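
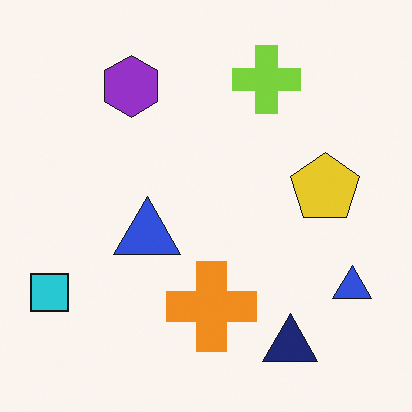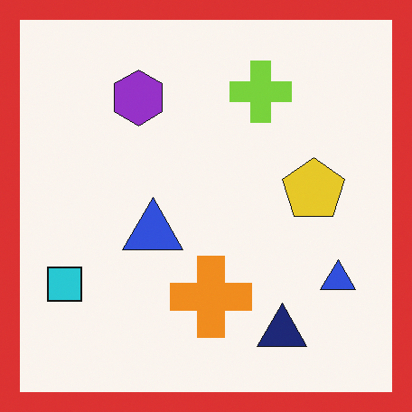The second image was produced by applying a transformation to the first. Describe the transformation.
The image was framed with a red border.

A solid red frame runs around the edge of the second image, with the content slightly shrunk inside it.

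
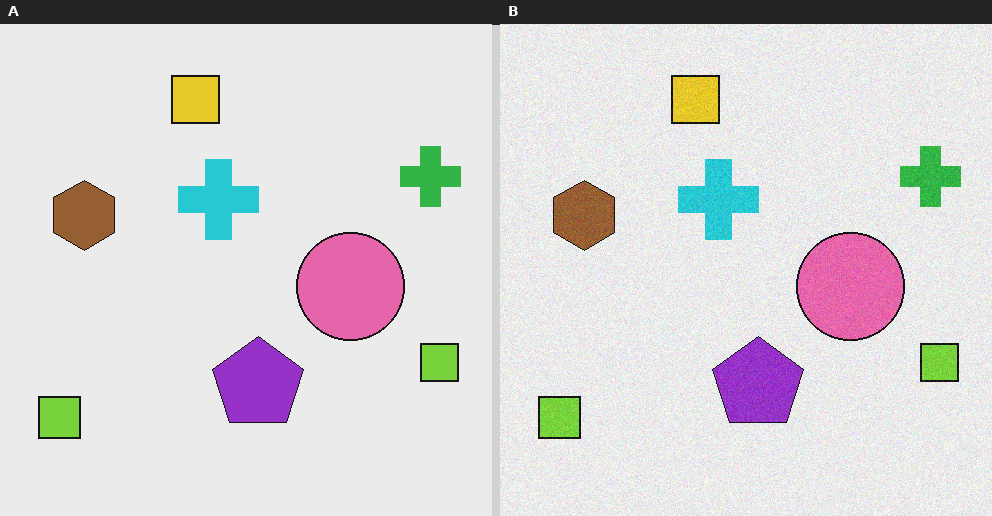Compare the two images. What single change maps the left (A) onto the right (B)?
This is the original image degraded with subtle gaussian noise.

Random speckle covers the whole image, including the flat background.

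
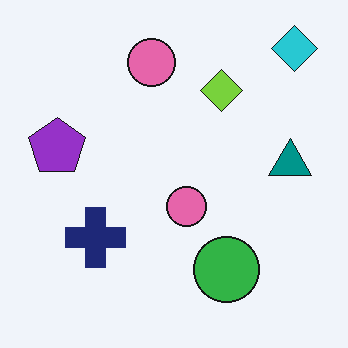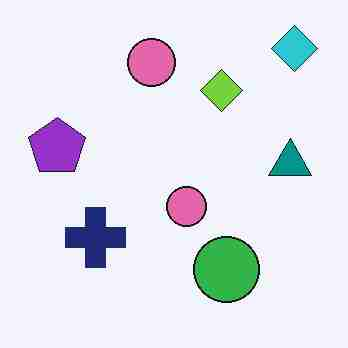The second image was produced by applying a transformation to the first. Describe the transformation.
It was heavily JPEG-compressed with obvious blocking artifacts.

Blocky 8×8 compression artifacts appear around shape edges and the flat background shows ringing — characteristic JPEG degradation.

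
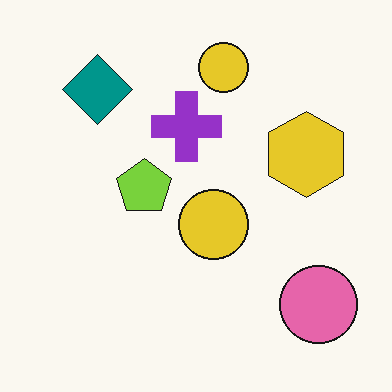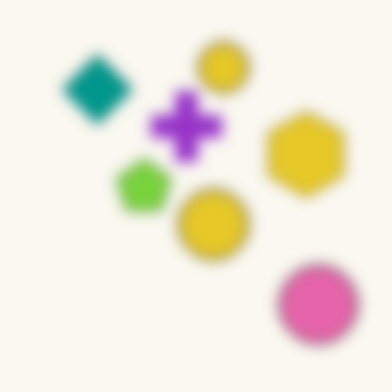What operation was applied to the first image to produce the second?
The image was strongly gaussian-blurred.

Shape edges and outlines are uniformly softened across the whole image.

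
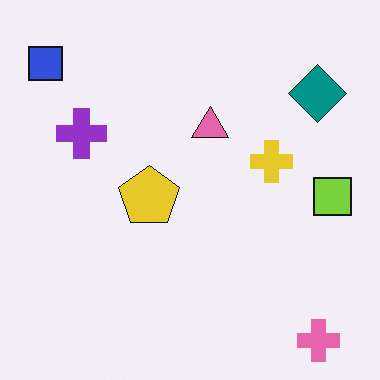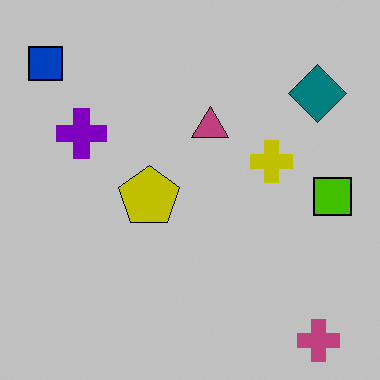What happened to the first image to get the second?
Aggressively posterized.

Each flat color has snapped to a coarser quantized level — most visibly, the near-white background has dropped to a flat grey.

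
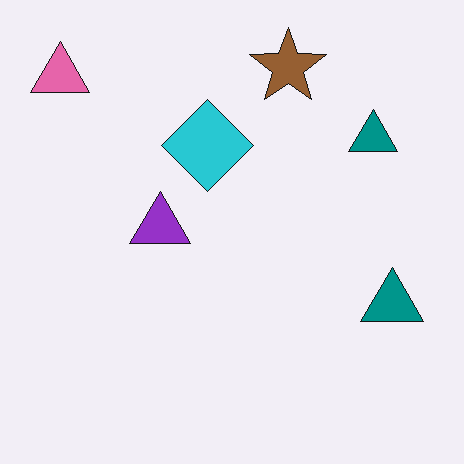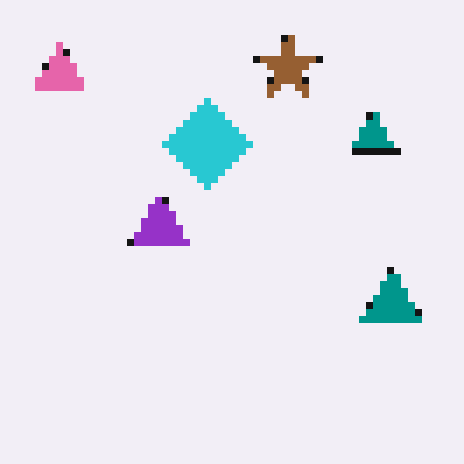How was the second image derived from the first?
It was pixelated into visible square blocks.

Shapes are reduced to large square blocks; fine edges and outlines are lost — a downscale-then-upscale (mosaic) effect.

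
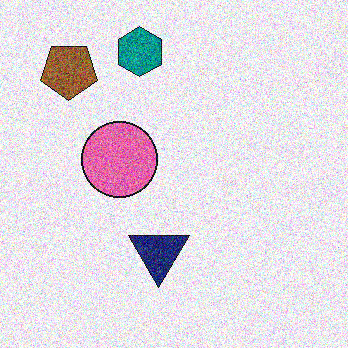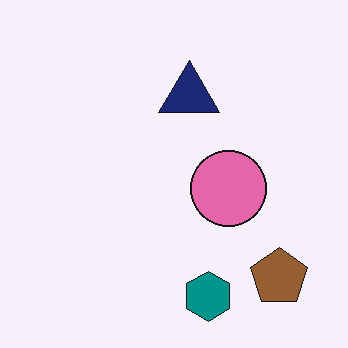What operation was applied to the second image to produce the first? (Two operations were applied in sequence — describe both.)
The image was rotated 180°, then degraded with heavy additive noise.

The brown pentagon sits in the bottom-right of the second image and the top-left of the first — consistent with a whole-image 180° rotation. Random speckle covers the whole image, including the flat background.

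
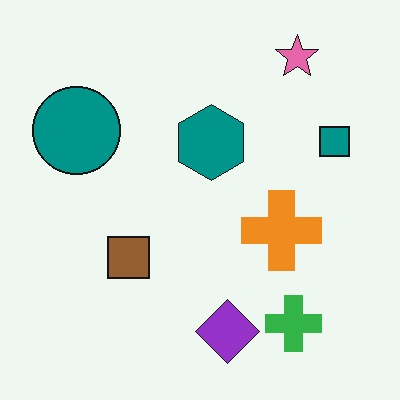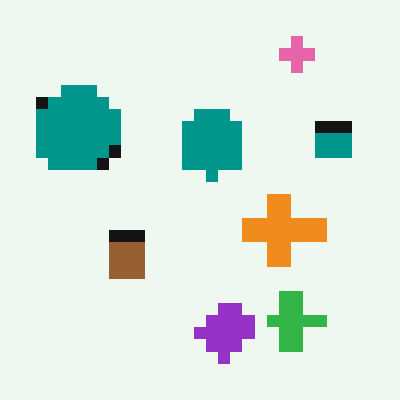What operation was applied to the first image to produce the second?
This is the original image coarsely pixelated.

Shapes are reduced to large square blocks; fine edges and outlines are lost — a downscale-then-upscale (mosaic) effect.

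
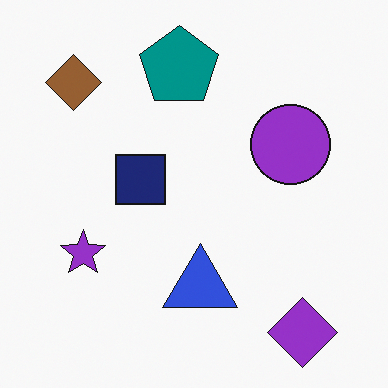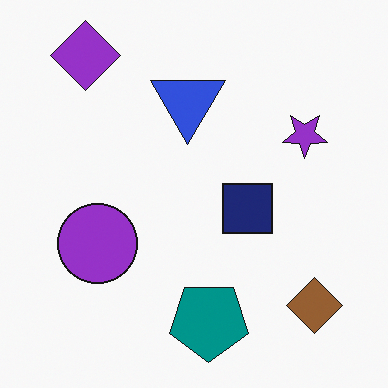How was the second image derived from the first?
The image was rotated 180°.

The purple diamond sits in the bottom-right of the first image and the top-left of the second — consistent with a whole-image 180° rotation.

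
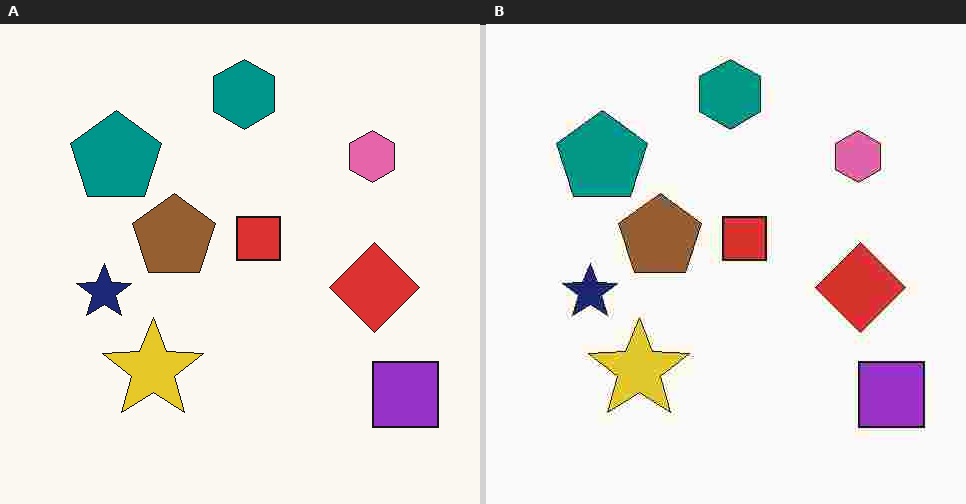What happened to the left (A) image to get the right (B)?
The transformation is: degraded with heavy JPEG compression.

Blocky 8×8 compression artifacts appear around shape edges and the flat background shows ringing — characteristic JPEG degradation.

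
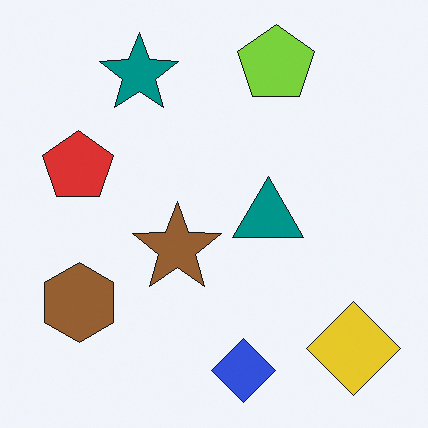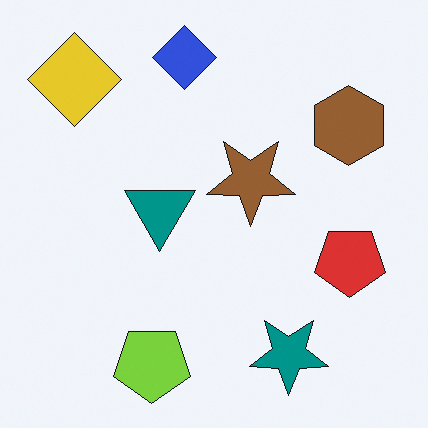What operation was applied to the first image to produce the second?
Rotated 180°.

The yellow diamond sits in the bottom-right of the first image and the top-left of the second — consistent with a whole-image 180° rotation.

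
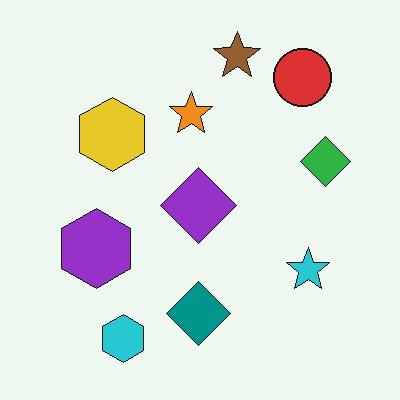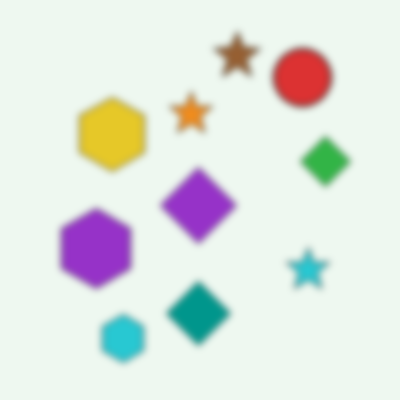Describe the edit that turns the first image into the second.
The second image is the first moderately blurred.

Shape edges and outlines are uniformly softened across the whole image.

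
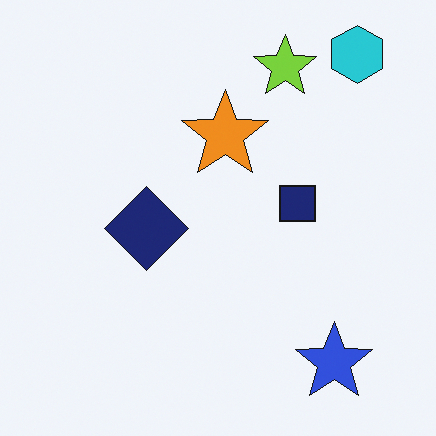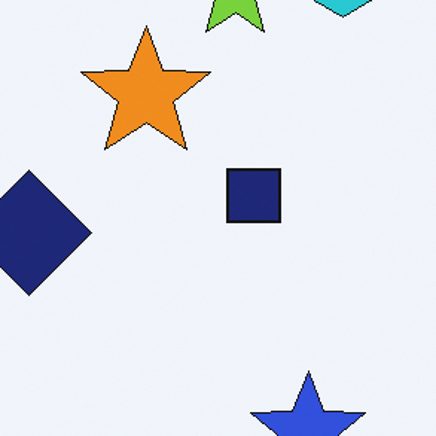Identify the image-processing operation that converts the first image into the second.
It was cropped slightly and scaled back up.

The visible shapes are larger and the field of view is narrower; shapes near the original edges may be partly or wholly outside the frame — a crop-and-rescale.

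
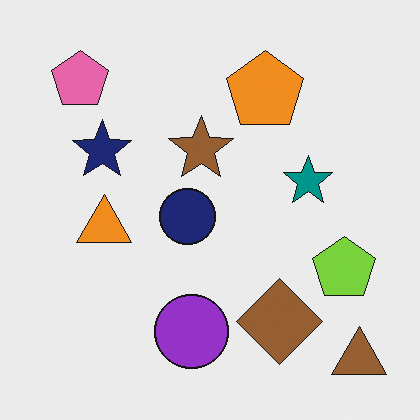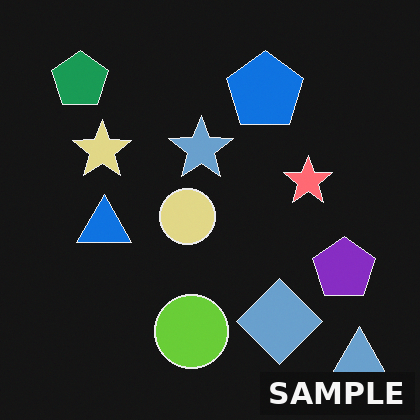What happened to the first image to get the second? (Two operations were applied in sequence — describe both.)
The transformation is: color-inverted (negative), then watermarked with the text "SAMPLE" in the lower-right corner.

The light background has become dark and every shape's color is its complement — a photographic negative. A dark label reading "SAMPLE" appears in the lower-right corner.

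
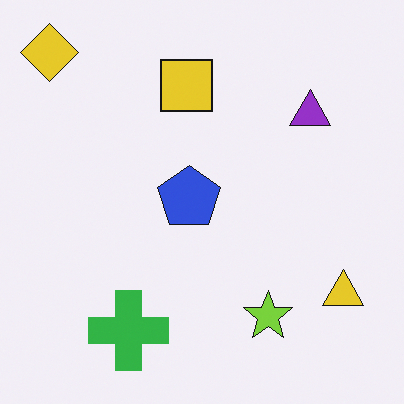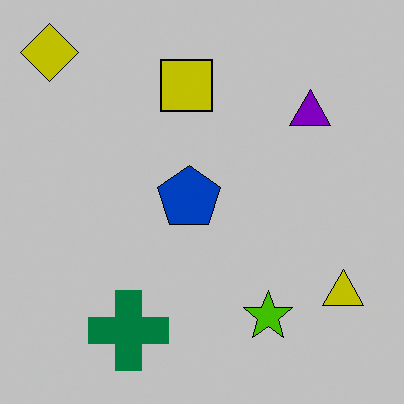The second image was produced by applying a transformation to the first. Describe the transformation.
The second image is the first heavily posterized to just a handful of flat colors.

Each flat color has snapped to a coarser quantized level — most visibly, the near-white background has dropped to a flat grey.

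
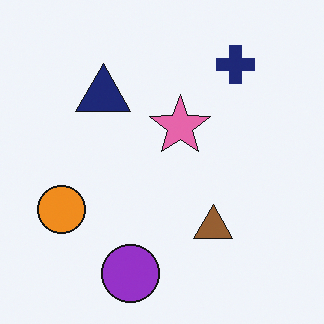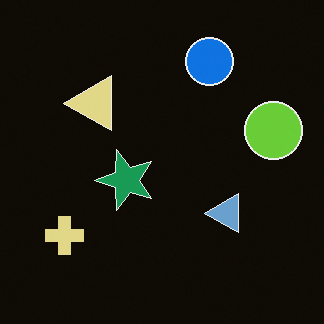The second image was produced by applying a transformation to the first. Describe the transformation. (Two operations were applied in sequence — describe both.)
It was color-inverted (negative), then transposed (reflected across the top-left ↔ bottom-right diagonal).

The light background has become dark and every shape's color is its complement — a photographic negative. Shapes have swapped their row and column positions — what was in the top-right is now in the bottom-left — a diagonal reflection.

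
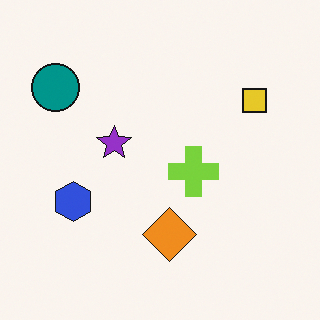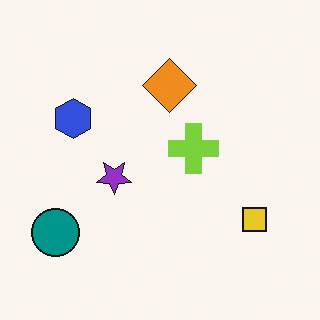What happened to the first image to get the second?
Flipped vertically (top ↔ bottom).

The orange diamond is in the bottom of the first image and the top of the second — shapes on opposite sides of the horizontal midline have swapped in a mirror flip.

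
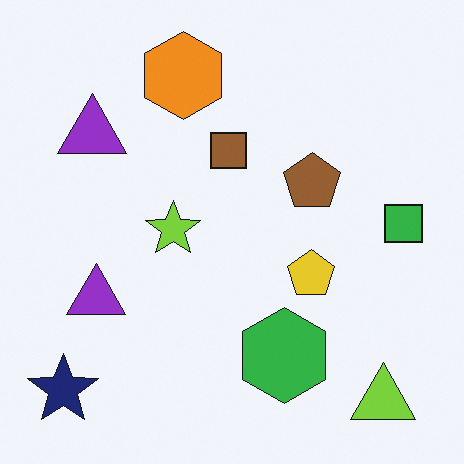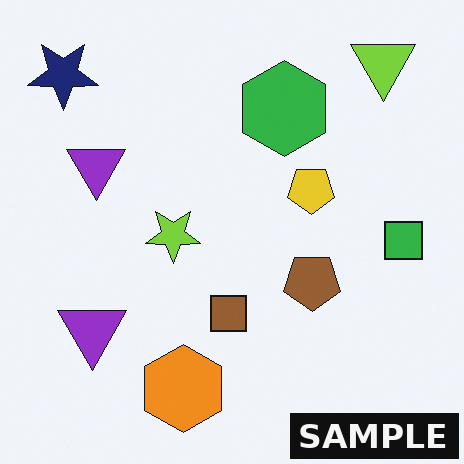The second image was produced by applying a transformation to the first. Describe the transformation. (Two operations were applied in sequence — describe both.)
Flipped vertically (top ↔ bottom), then watermarked with the text "SAMPLE" in the lower-right corner.

The lime triangle is in the bottom-right of the first image and the top-right of the second — shapes on opposite sides of the horizontal midline have swapped in a mirror flip. A dark label reading "SAMPLE" appears in the lower-right corner.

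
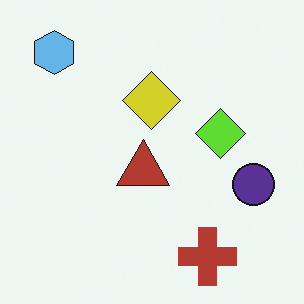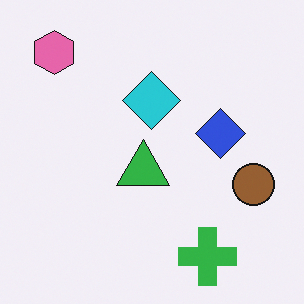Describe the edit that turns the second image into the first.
The first image is the second hue-shifted through roughly half the color wheel.

Every shape's color has rotated by the same amount around the hue wheel — a uniform hue shift.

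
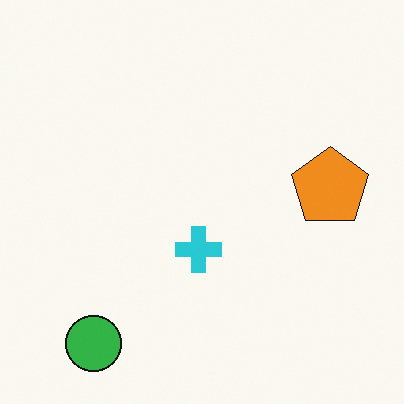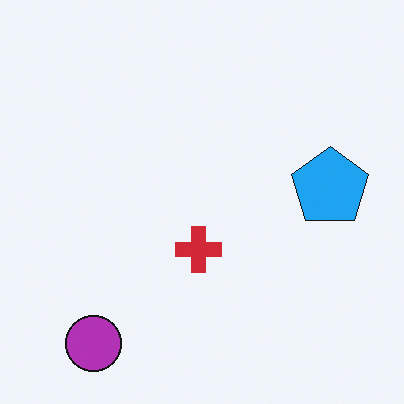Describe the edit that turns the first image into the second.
The transformation is: hue-shifted through roughly half the color wheel.

Every shape's color has rotated by the same amount around the hue wheel — a uniform hue shift.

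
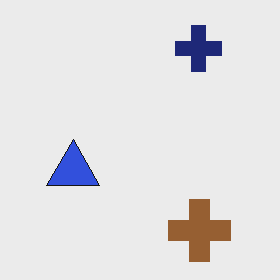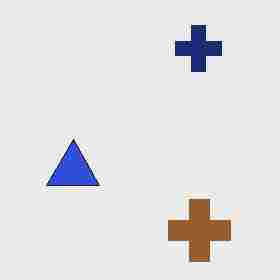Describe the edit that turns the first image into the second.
The image was degraded with heavy JPEG compression.

Blocky 8×8 compression artifacts appear around shape edges and the flat background shows ringing — characteristic JPEG degradation.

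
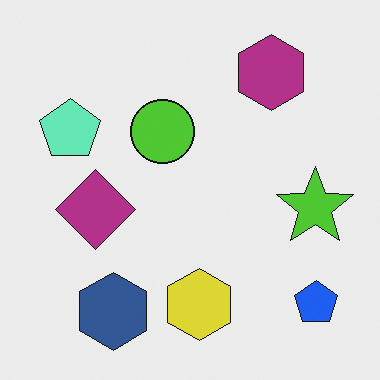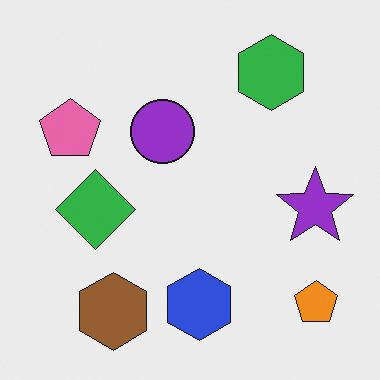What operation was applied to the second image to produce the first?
The image was hue-shifted by a large amount.

Every shape's color has rotated by the same amount around the hue wheel — a uniform hue shift.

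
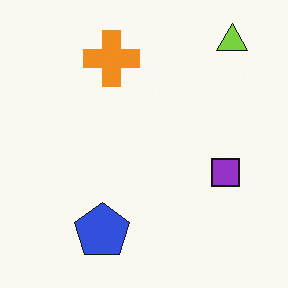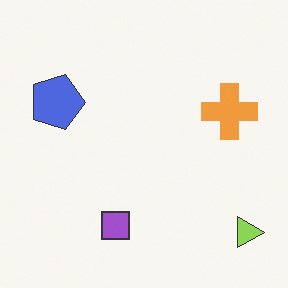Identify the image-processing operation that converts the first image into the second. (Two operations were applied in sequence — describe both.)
The transformation is: rotated 90° clockwise, then given slightly reduced contrast.

The lime triangle sits in the top-right of the first image and the bottom-right of the second — consistent with a whole-image 90° clockwise rotation. Tones are pushed toward mid-grey across the whole image — a global contrast change.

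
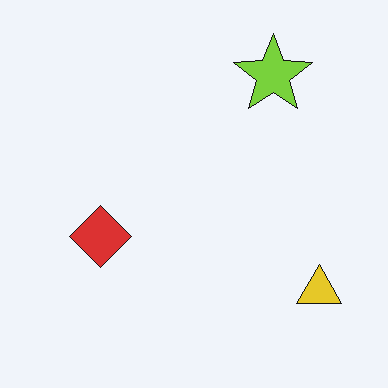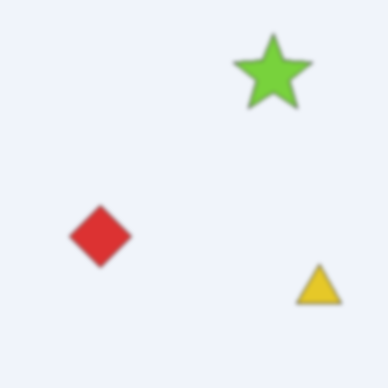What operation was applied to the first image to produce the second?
This is the original image lightly blurred.

Shape edges and outlines are uniformly softened across the whole image.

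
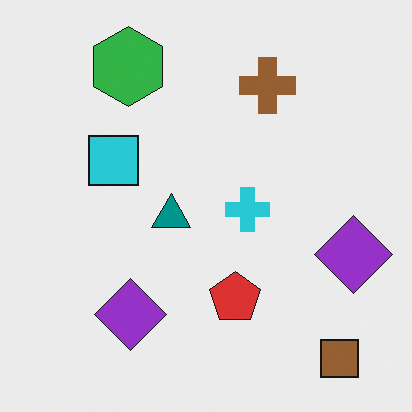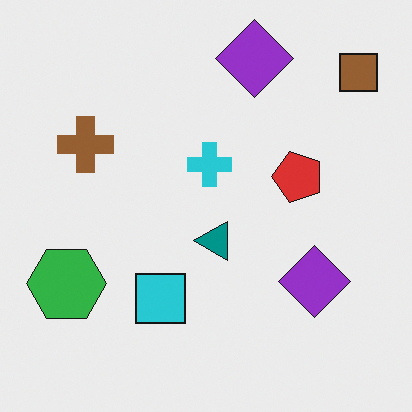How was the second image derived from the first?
It was rotated 90° counter-clockwise.

The brown square sits in the bottom-right of the first image and the top-right of the second — consistent with a whole-image 90° counter-clockwise rotation.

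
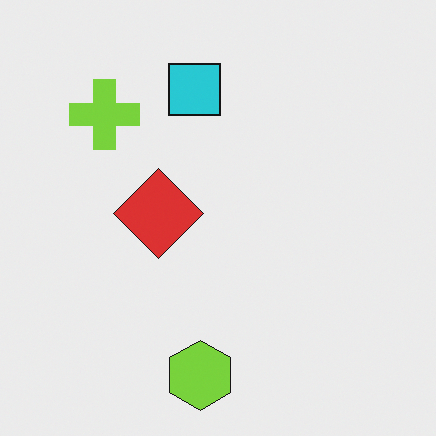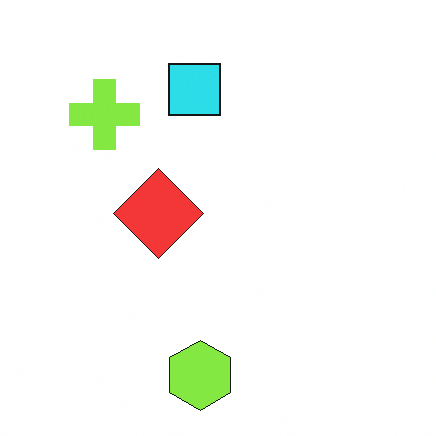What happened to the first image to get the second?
The second image is the first slightly brightened.

Every pixel — background and shapes alike — is uniformly brightened.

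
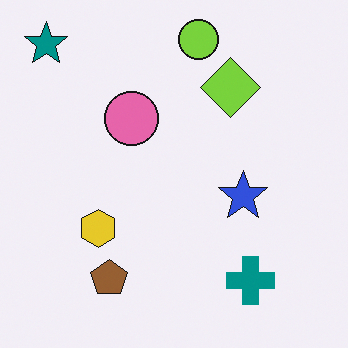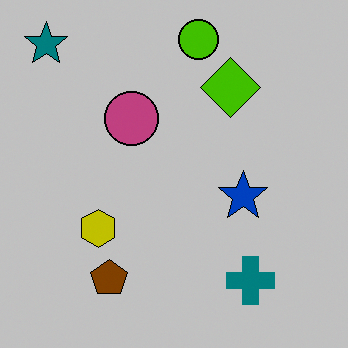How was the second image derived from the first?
It was heavily posterized to just a handful of flat colors.

Each flat color has snapped to a coarser quantized level — most visibly, the near-white background has dropped to a flat grey.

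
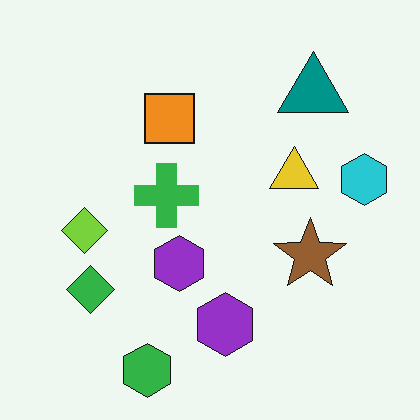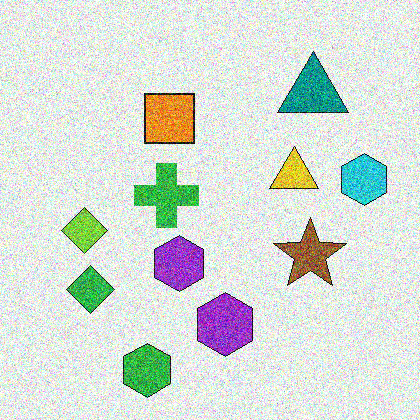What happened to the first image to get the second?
It was degraded with strong gaussian noise.

Random speckle covers the whole image, including the flat background.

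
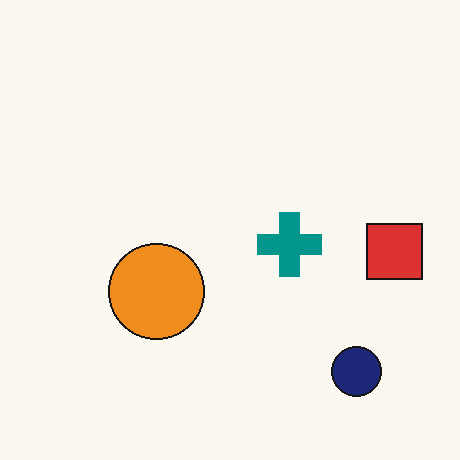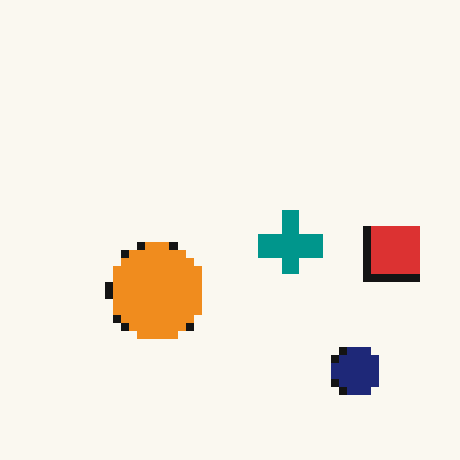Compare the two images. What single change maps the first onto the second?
It was moderately pixelated.

Shapes are reduced to large square blocks; fine edges and outlines are lost — a downscale-then-upscale (mosaic) effect.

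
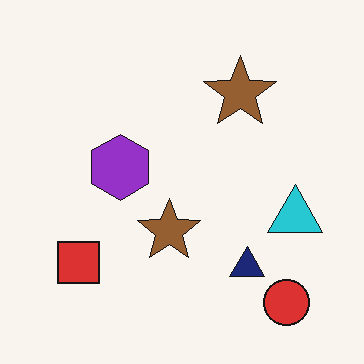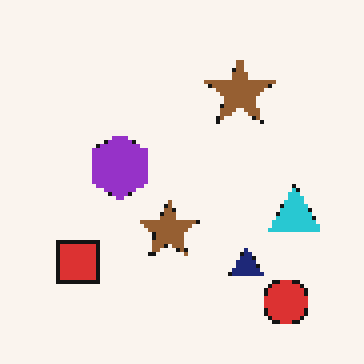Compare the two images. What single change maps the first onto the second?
It was lightly pixelated (a mild mosaic effect).

Shapes are reduced to large square blocks; fine edges and outlines are lost — a downscale-then-upscale (mosaic) effect.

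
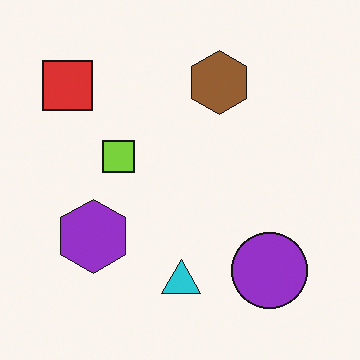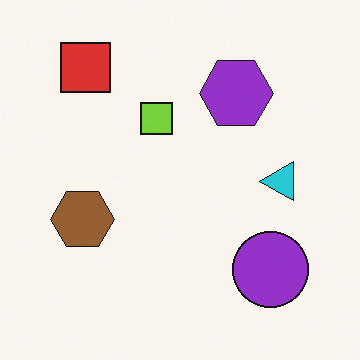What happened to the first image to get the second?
The image was transposed (reflected across the top-left ↔ bottom-right diagonal).

Shapes have swapped their row and column positions — what was in the top-right is now in the bottom-left — a diagonal reflection.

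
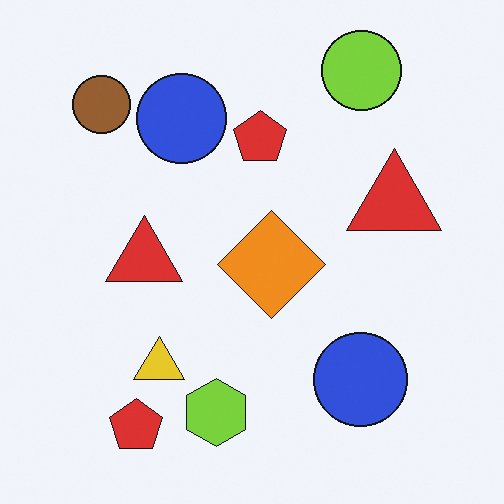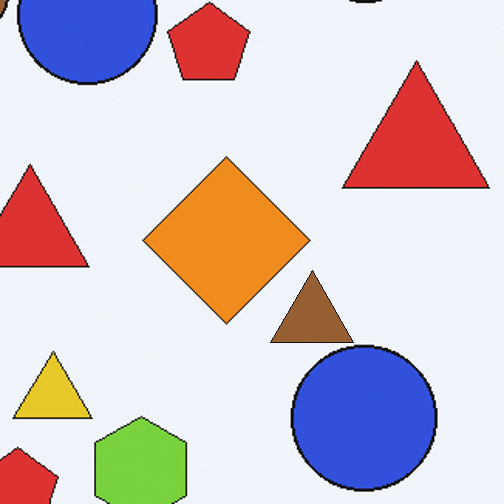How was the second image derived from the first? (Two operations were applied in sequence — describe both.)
The image was cropped slightly and scaled back up, then overlaid with an additional brown triangle.

The visible shapes are larger and the field of view is narrower; shapes near the original edges may be partly or wholly outside the frame — a crop-and-rescale. A brown triangle appears in the second image that is absent from the first.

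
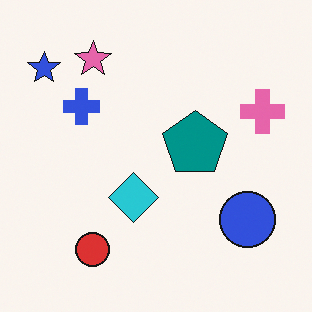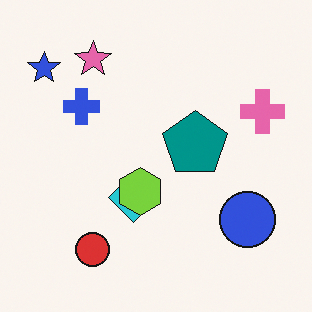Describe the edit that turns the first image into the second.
The image was overlaid with an additional lime hexagon.

A lime hexagon appears in the second image that is absent from the first.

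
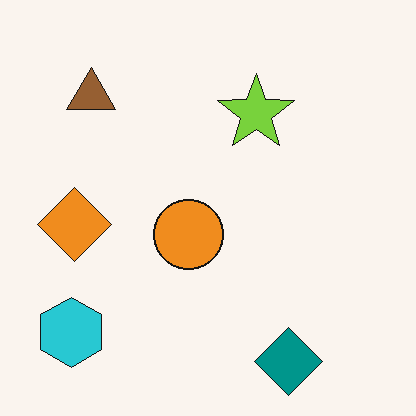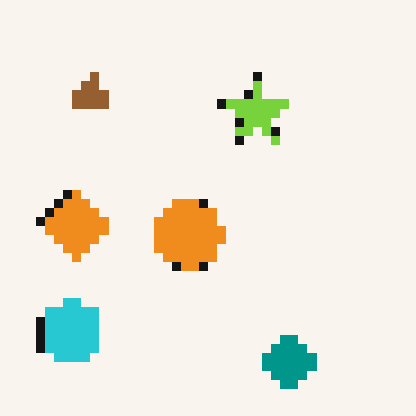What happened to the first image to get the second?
The image was coarsely pixelated.

Shapes are reduced to large square blocks; fine edges and outlines are lost — a downscale-then-upscale (mosaic) effect.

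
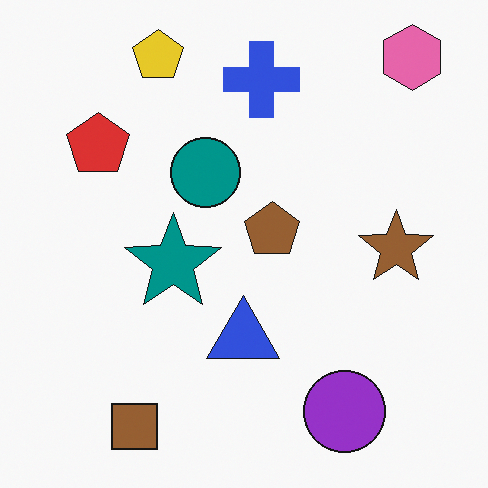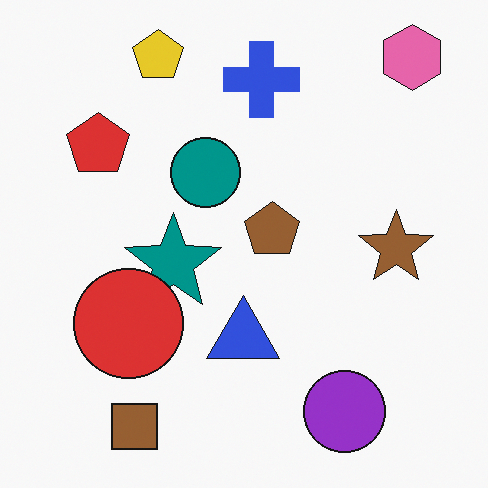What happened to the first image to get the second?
The second image is the first overlaid with an additional red circle.

A red circle appears in the second image that is absent from the first.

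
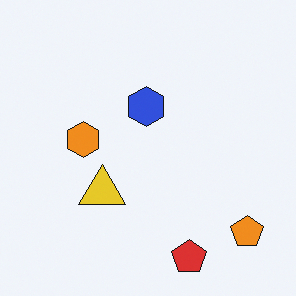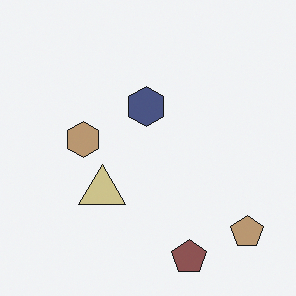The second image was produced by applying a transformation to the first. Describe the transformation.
Heavily desaturated.

All colors are more muted and greyish — a global saturation change.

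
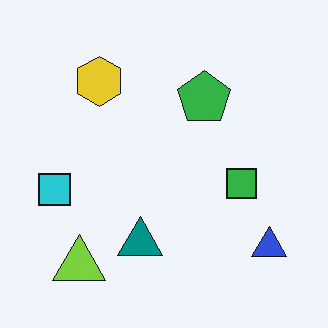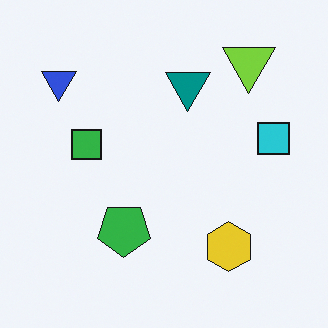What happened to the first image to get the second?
The second image is the first rotated 180°.

The blue triangle sits in the bottom-right of the first image and the top-left of the second — consistent with a whole-image 180° rotation.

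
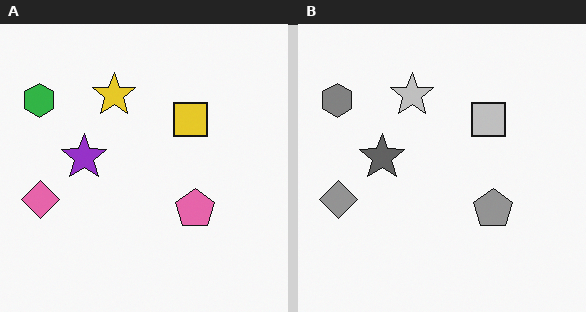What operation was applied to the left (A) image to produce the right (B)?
The right (B) image is the left (A) converted to grayscale.

All color is removed — every shape is now a shade of grey.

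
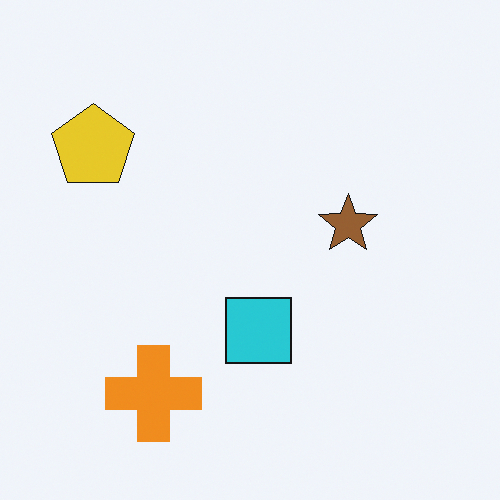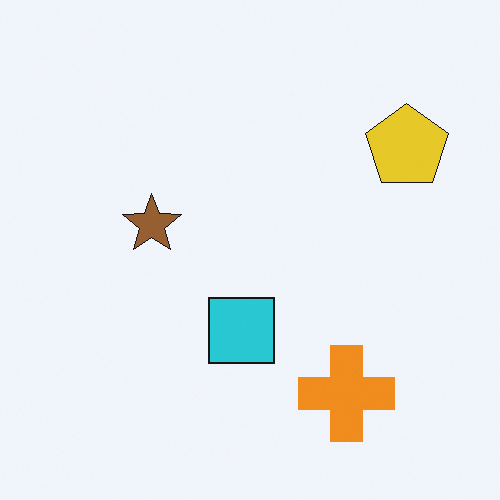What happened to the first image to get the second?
This is the original image flipped horizontally (left ↔ right).

The yellow pentagon is in the top-left of the first image and the top-right of the second — shapes on opposite sides of the vertical midline have swapped in a mirror flip.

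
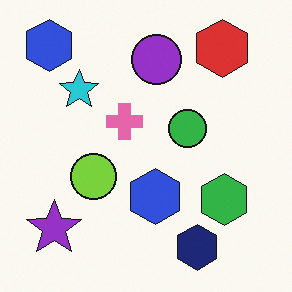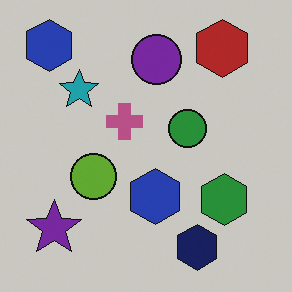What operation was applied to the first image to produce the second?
The second image is the first darkened a little.

Every pixel — background and shapes alike — is uniformly darkened.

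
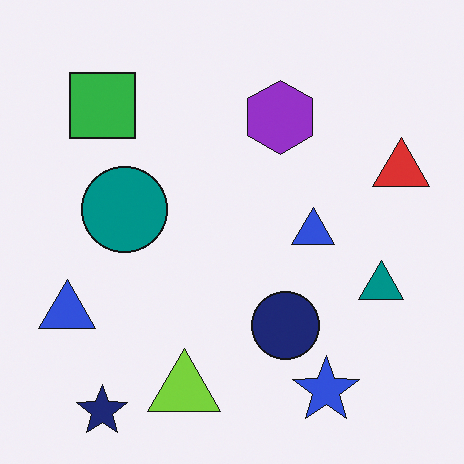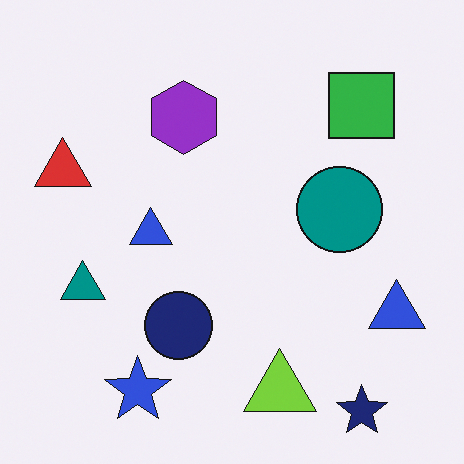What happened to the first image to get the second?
The second image is the first flipped horizontally (left ↔ right).

The red triangle is in the right of the first image and the left of the second — shapes on opposite sides of the vertical midline have swapped in a mirror flip.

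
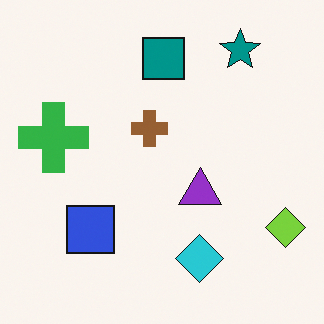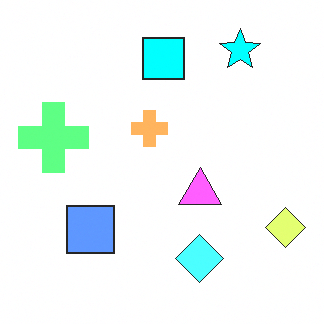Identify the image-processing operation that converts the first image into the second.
Brightened a lot.

Every pixel — background and shapes alike — is uniformly brightened.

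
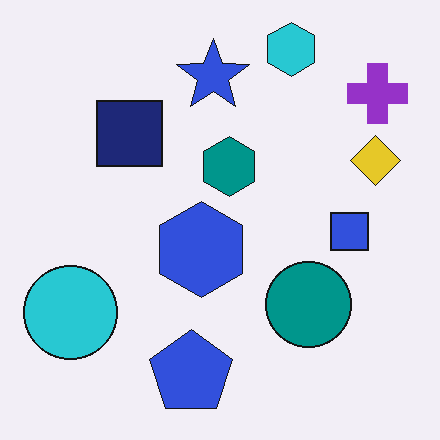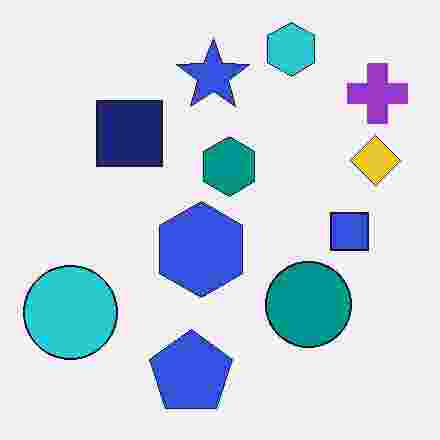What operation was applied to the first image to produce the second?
This is the original image degraded with heavy JPEG compression.

Blocky 8×8 compression artifacts appear around shape edges and the flat background shows ringing — characteristic JPEG degradation.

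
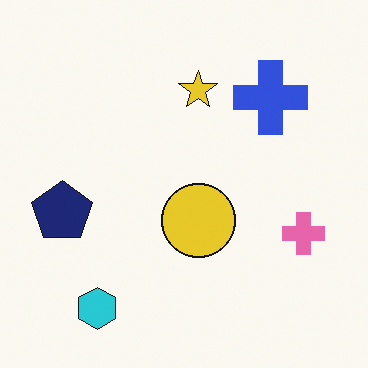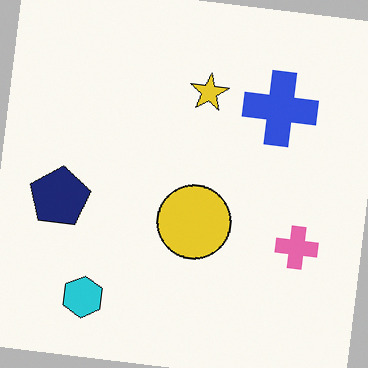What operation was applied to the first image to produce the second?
The image was rotated clockwise by a slight angle.

Every shape is tilted by the same angle and the image corners show triangular fill wedges — a whole-image rotation by a non-right angle.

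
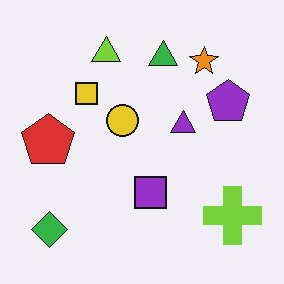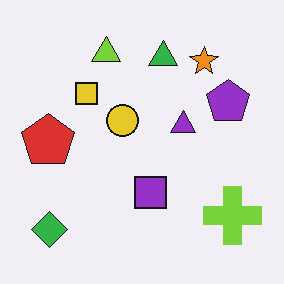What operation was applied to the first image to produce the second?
The second image is the first JPEG-compressed with visible artifacts.

Blocky 8×8 compression artifacts appear around shape edges and the flat background shows ringing — characteristic JPEG degradation.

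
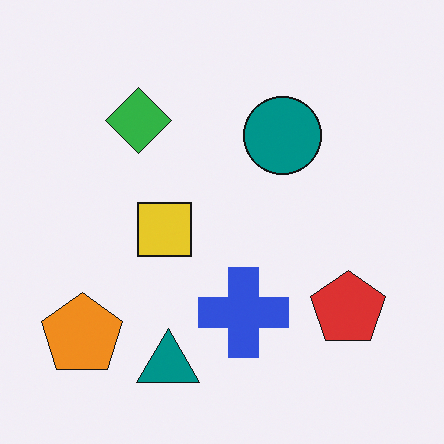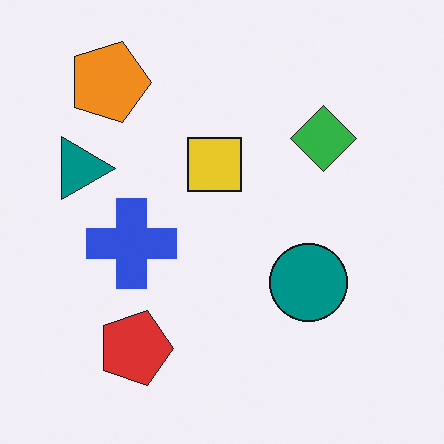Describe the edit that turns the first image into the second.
It was rotated 90° clockwise.

The orange pentagon sits in the bottom-left of the first image and the top-left of the second — consistent with a whole-image 90° clockwise rotation.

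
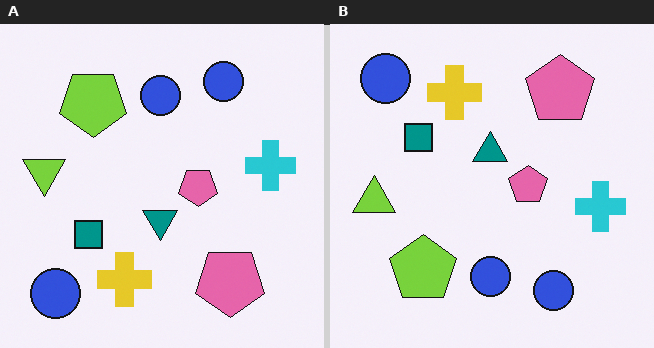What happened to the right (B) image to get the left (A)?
This is the original image flipped vertically (top ↔ bottom).

The yellow cross is in the top of the right (B) image and the bottom of the left (A) — shapes on opposite sides of the horizontal midline have swapped in a mirror flip.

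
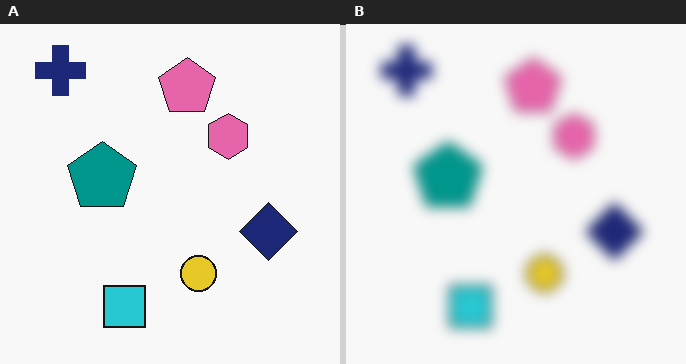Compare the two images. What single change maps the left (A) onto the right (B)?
It was strongly gaussian-blurred.

Shape edges and outlines are uniformly softened across the whole image.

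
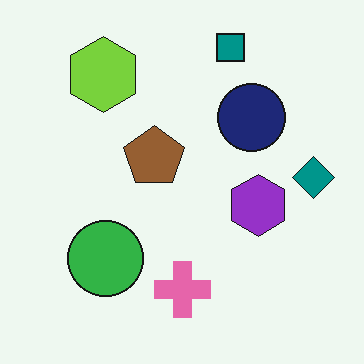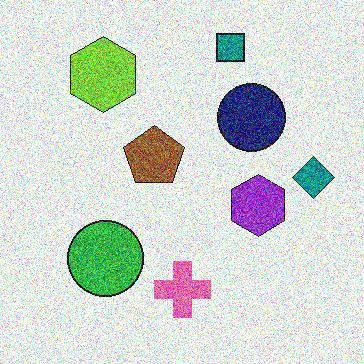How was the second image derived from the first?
The image was degraded with a thick layer of grain.

Random speckle covers the whole image, including the flat background.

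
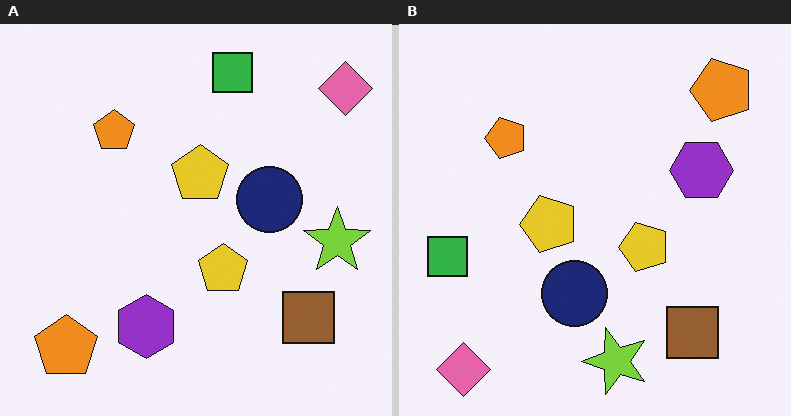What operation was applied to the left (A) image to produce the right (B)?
The image was transposed (reflected across the top-left ↔ bottom-right diagonal).

Shapes have swapped their row and column positions — what was in the top-right is now in the bottom-left — a diagonal reflection.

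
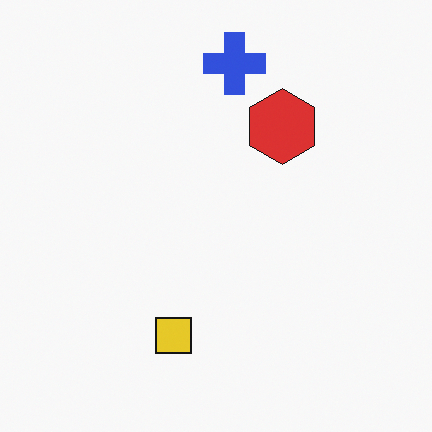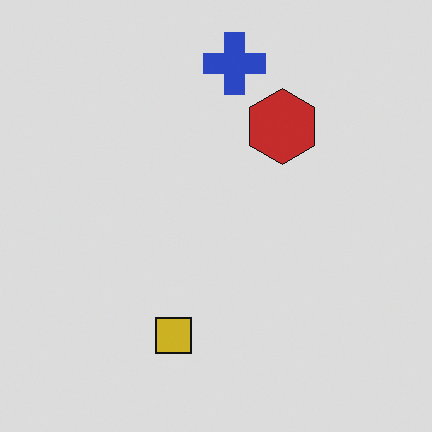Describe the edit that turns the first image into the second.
The second image is the first darkened a little.

Every pixel — background and shapes alike — is uniformly darkened.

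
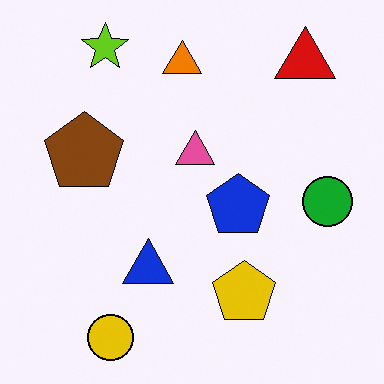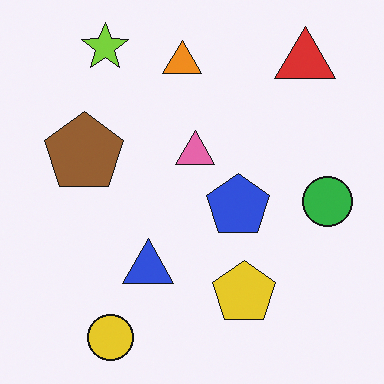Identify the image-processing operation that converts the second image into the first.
The image was given slightly increased contrast.

Tones are pushed away from mid-grey across the whole image — a global contrast change.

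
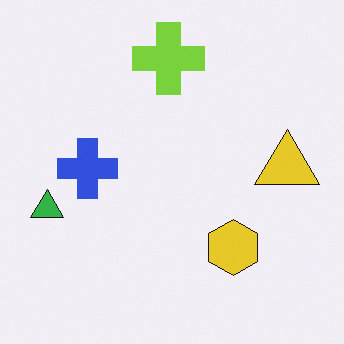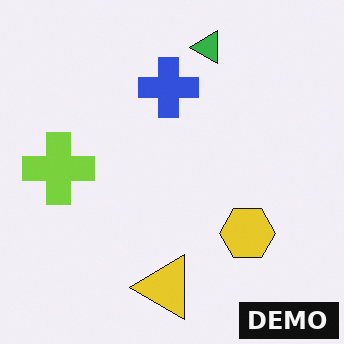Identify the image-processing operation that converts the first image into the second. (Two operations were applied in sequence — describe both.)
The image was transposed (reflected across the top-left ↔ bottom-right diagonal), then watermarked with the text "DEMO" in the lower-right corner.

Shapes have swapped their row and column positions — what was in the top-right is now in the bottom-left — a diagonal reflection. A dark label reading "DEMO" appears in the lower-right corner.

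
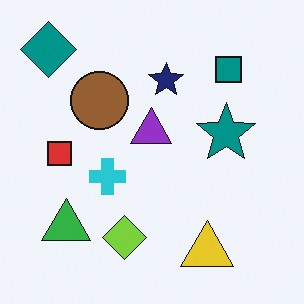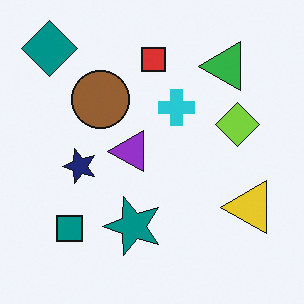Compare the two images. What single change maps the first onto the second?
The second image is the first transposed (reflected across the top-left ↔ bottom-right diagonal).

Shapes have swapped their row and column positions — what was in the top-right is now in the bottom-left — a diagonal reflection.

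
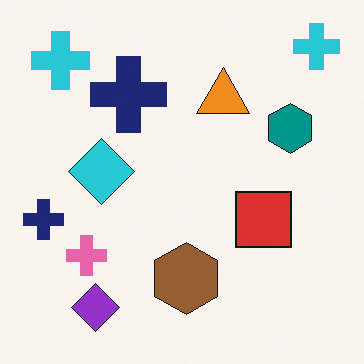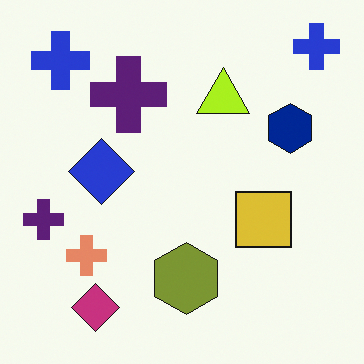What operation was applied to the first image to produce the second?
This is the original image hue-shifted by a small amount.

Every shape's color has rotated by the same amount around the hue wheel — a uniform hue shift.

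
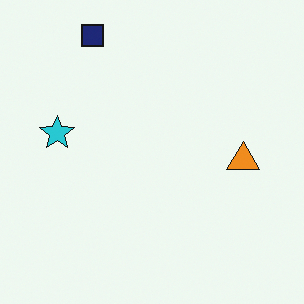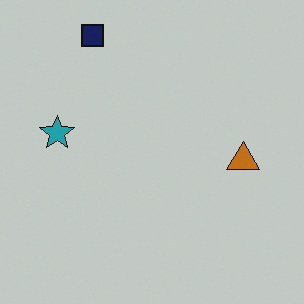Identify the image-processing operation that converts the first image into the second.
It was darkened a little.

Every pixel — background and shapes alike — is uniformly darkened.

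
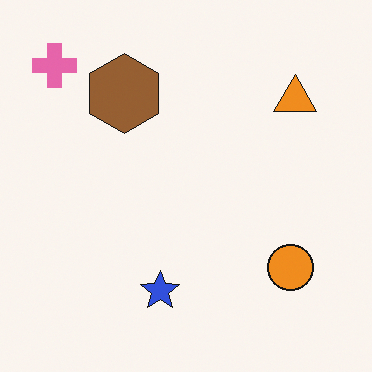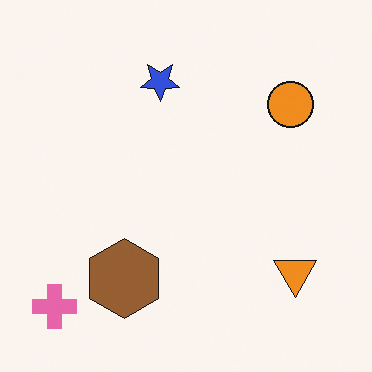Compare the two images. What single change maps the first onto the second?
The image was flipped vertically (top ↔ bottom).

The pink cross is in the top-left of the first image and the bottom-left of the second — shapes on opposite sides of the horizontal midline have swapped in a mirror flip.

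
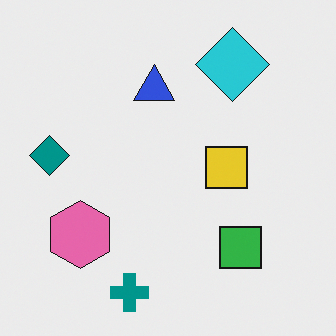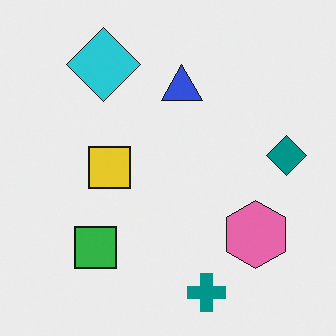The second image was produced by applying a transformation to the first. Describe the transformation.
Flipped horizontally (left ↔ right).

The teal diamond is in the left of the first image and the right of the second — shapes on opposite sides of the vertical midline have swapped in a mirror flip.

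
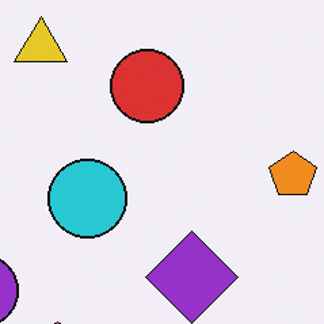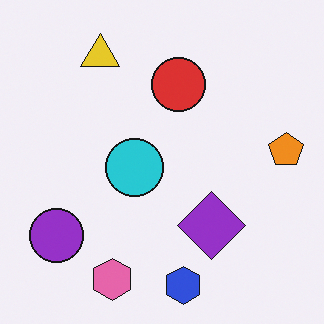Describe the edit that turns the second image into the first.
The transformation is: cropped to a modestly smaller region and rescaled.

The visible shapes are larger and the field of view is narrower; shapes near the original edges may be partly or wholly outside the frame — a crop-and-rescale.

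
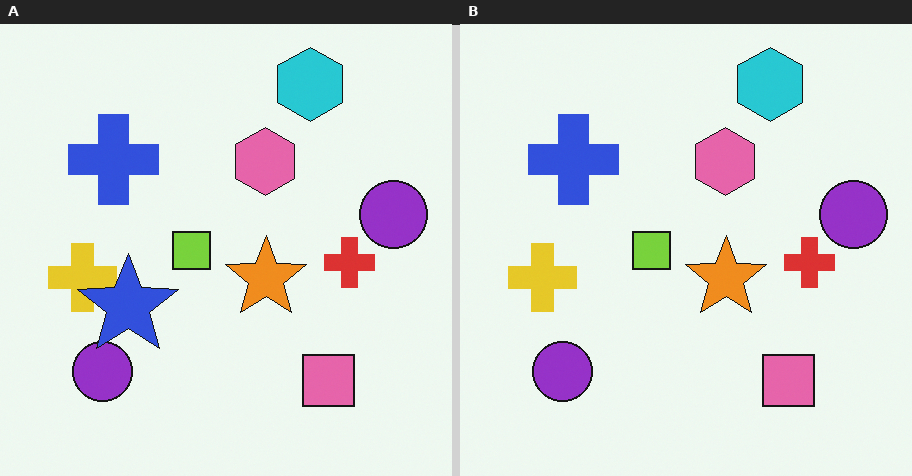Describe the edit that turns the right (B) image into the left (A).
The image was overlaid with an additional blue star.

A blue star appears in the left (A) image that is absent from the right (B).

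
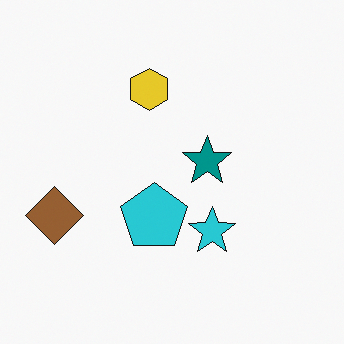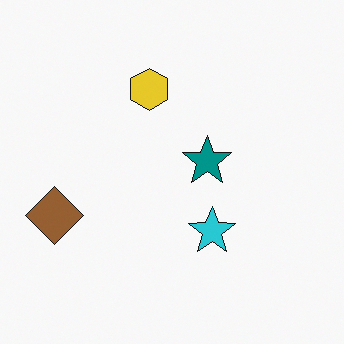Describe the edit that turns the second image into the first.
This is the original image overlaid with an additional cyan pentagon.

A cyan pentagon appears in the first image that is absent from the second.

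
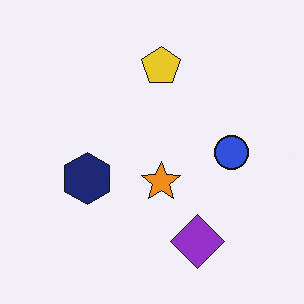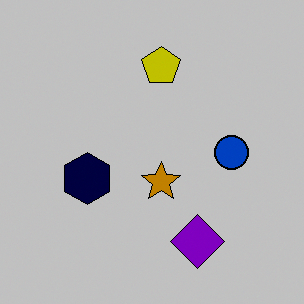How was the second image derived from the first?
This is the original image aggressively posterized.

Each flat color has snapped to a coarser quantized level — most visibly, the near-white background has dropped to a flat grey.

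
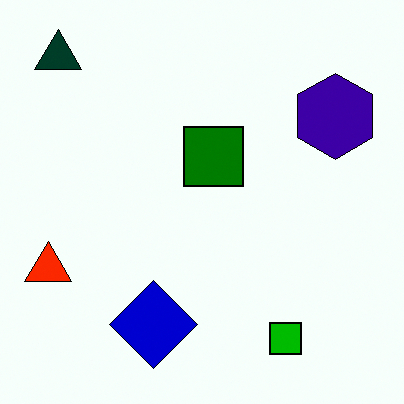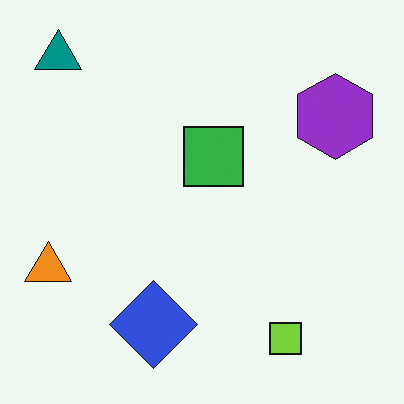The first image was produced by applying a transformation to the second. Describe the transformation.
It was given much higher contrast.

Tones are pushed away from mid-grey across the whole image — a global contrast change.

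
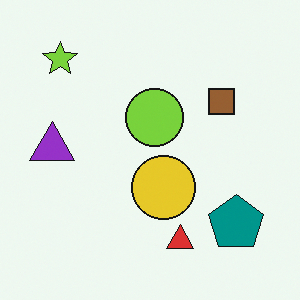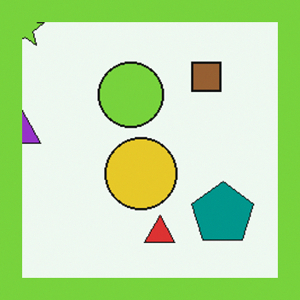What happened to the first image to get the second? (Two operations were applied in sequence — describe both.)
It was cropped to a modestly smaller region and rescaled, then framed with a lime border.

The visible shapes are larger and the field of view is narrower; shapes near the original edges may be partly or wholly outside the frame — a crop-and-rescale. A solid lime frame runs around the edge of the second image, with the content slightly shrunk inside it.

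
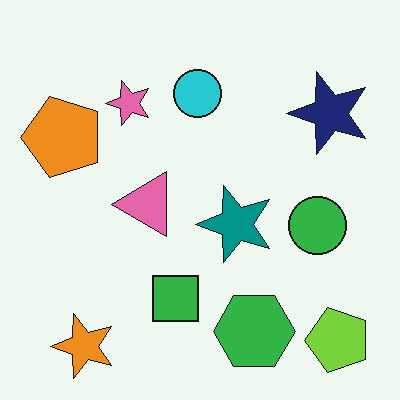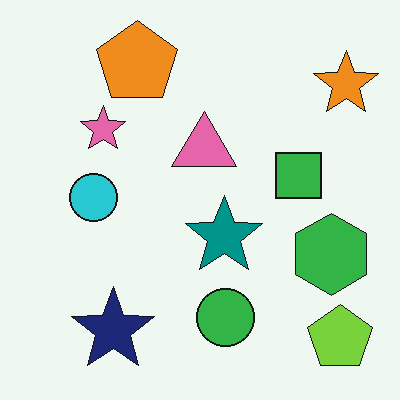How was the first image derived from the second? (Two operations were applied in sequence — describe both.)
The first image is the second transposed (reflected across the top-left ↔ bottom-right diagonal), then JPEG-compressed with visible artifacts.

Shapes have swapped their row and column positions — what was in the top-right is now in the bottom-left — a diagonal reflection. Blocky 8×8 compression artifacts appear around shape edges and the flat background shows ringing — characteristic JPEG degradation.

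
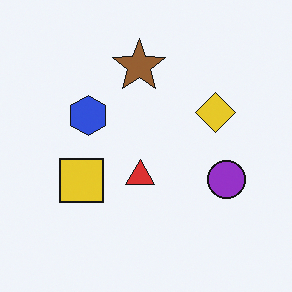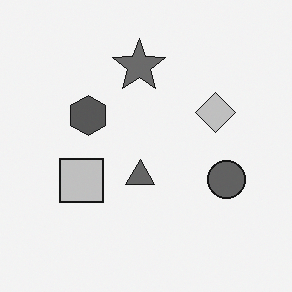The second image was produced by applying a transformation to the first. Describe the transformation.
It was converted to grayscale.

All color is removed — every shape is now a shade of grey.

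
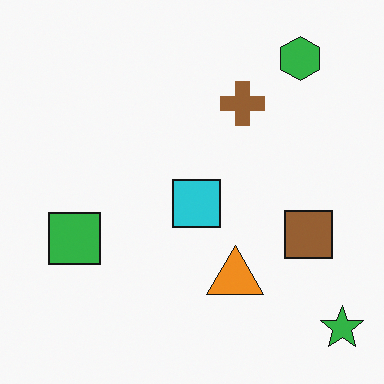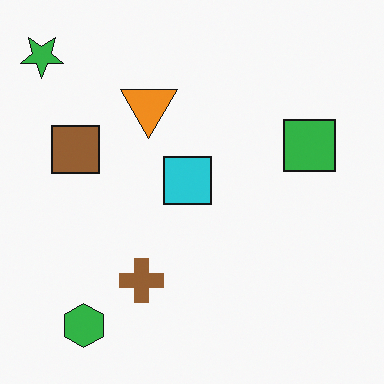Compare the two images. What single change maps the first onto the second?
The image was rotated 180°.

The green star sits in the bottom-right of the first image and the top-left of the second — consistent with a whole-image 180° rotation.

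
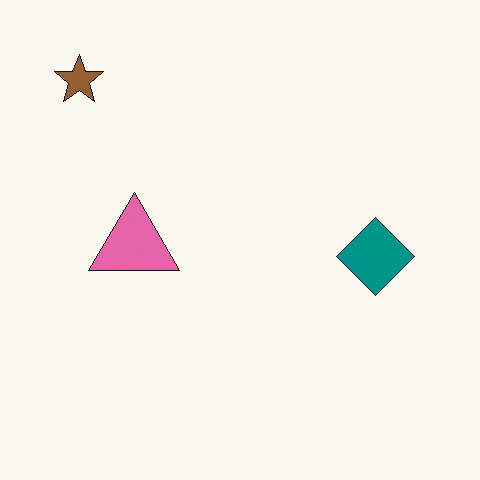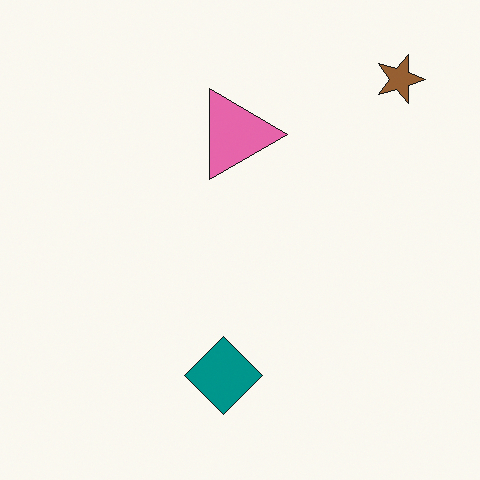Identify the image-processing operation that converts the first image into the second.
The second image is the first rotated 90° clockwise.

The brown star sits in the top-left of the first image and the top-right of the second — consistent with a whole-image 90° clockwise rotation.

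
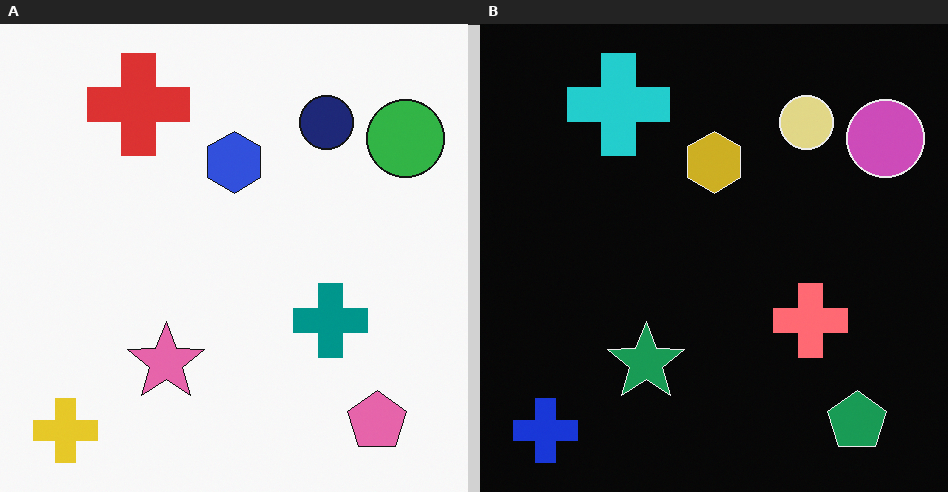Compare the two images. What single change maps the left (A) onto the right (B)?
Color-inverted (negative).

The light background has become dark and every shape's color is its complement — a photographic negative.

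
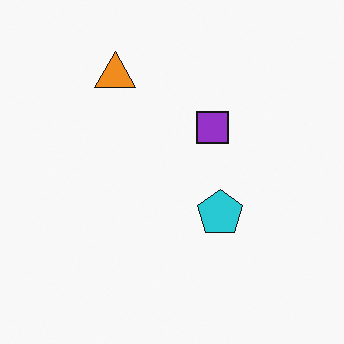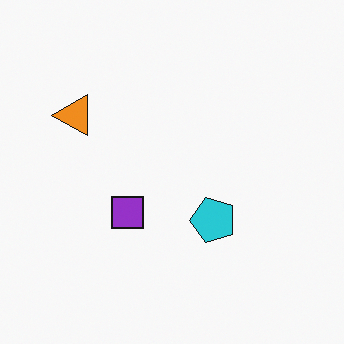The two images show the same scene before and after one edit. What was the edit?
The image was transposed (reflected across the top-left ↔ bottom-right diagonal).

Shapes have swapped their row and column positions — what was in the top-right is now in the bottom-left — a diagonal reflection.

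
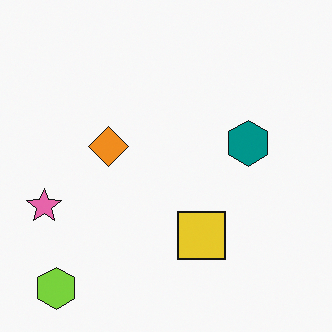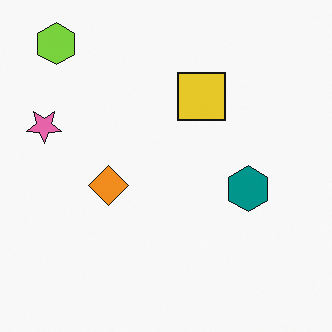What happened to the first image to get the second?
The transformation is: flipped vertically (top ↔ bottom).

The lime hexagon is in the bottom-left of the first image and the top-left of the second — shapes on opposite sides of the horizontal midline have swapped in a mirror flip.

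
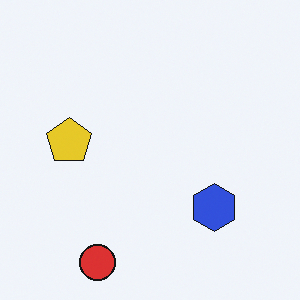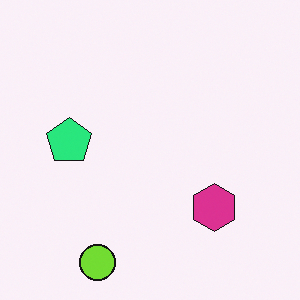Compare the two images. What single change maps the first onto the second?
The transformation is: hue-shifted noticeably.

Every shape's color has rotated by the same amount around the hue wheel — a uniform hue shift.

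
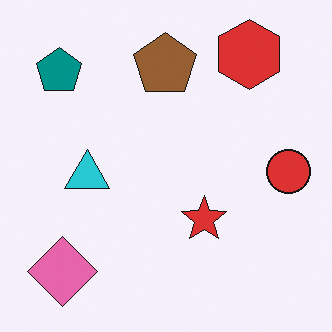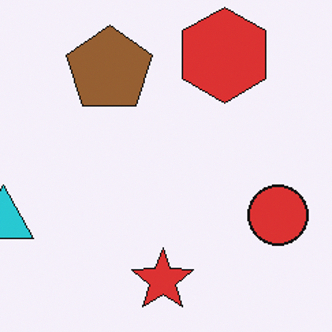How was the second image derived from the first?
Cropped to a modestly smaller region and rescaled.

The visible shapes are larger and the field of view is narrower; shapes near the original edges may be partly or wholly outside the frame — a crop-and-rescale.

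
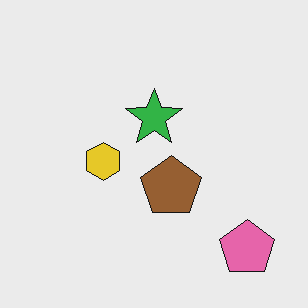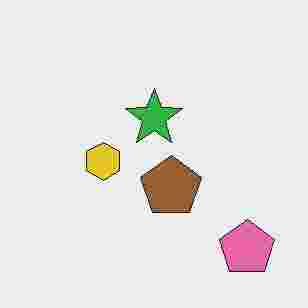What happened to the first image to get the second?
It was heavily JPEG-compressed with obvious blocking artifacts.

Blocky 8×8 compression artifacts appear around shape edges and the flat background shows ringing — characteristic JPEG degradation.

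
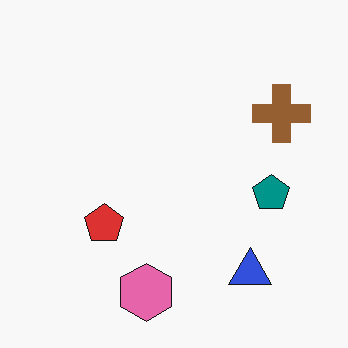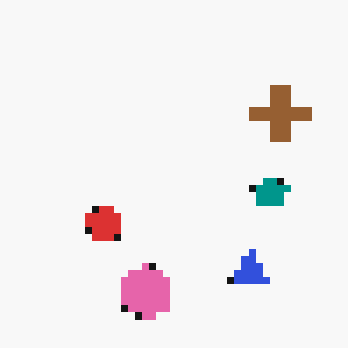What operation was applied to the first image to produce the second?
It was moderately pixelated.

Shapes are reduced to large square blocks; fine edges and outlines are lost — a downscale-then-upscale (mosaic) effect.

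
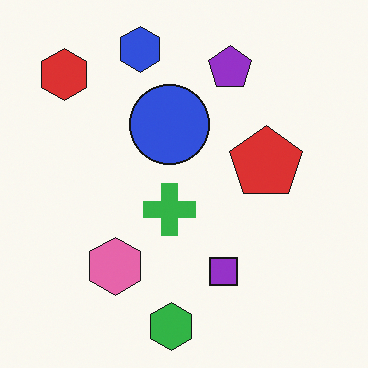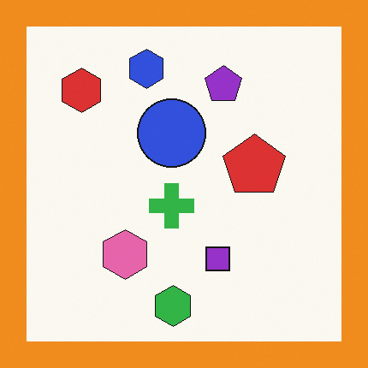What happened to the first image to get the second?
Framed with a orange border.

A solid orange frame runs around the edge of the second image, with the content slightly shrunk inside it.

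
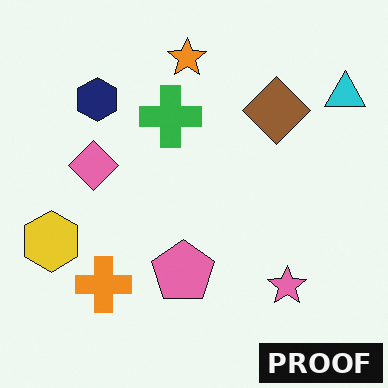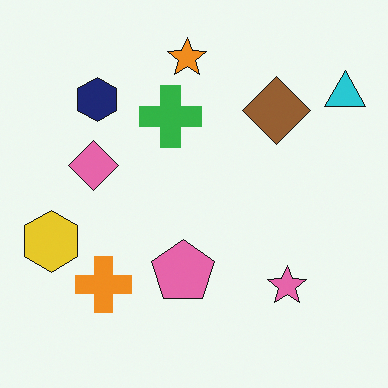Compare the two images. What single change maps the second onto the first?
This is the original image watermarked with the text "PROOF" in the lower-right corner.

A dark label reading "PROOF" appears in the lower-right corner.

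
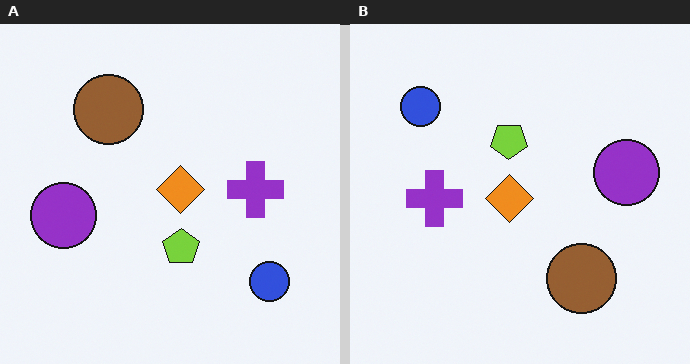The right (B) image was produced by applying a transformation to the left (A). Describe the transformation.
It was rotated 180°.

The blue circle sits in the bottom-right of the left (A) image and the top-left of the right (B) — consistent with a whole-image 180° rotation.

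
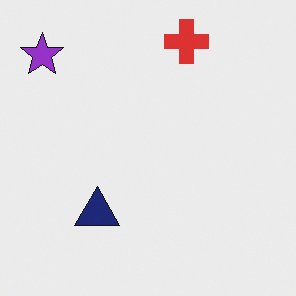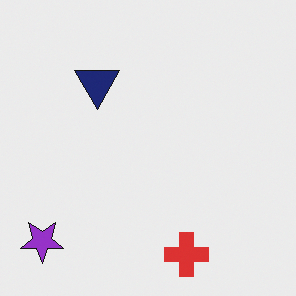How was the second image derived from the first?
The second image is the first flipped vertically (top ↔ bottom).

The red cross is in the top of the first image and the bottom of the second — shapes on opposite sides of the horizontal midline have swapped in a mirror flip.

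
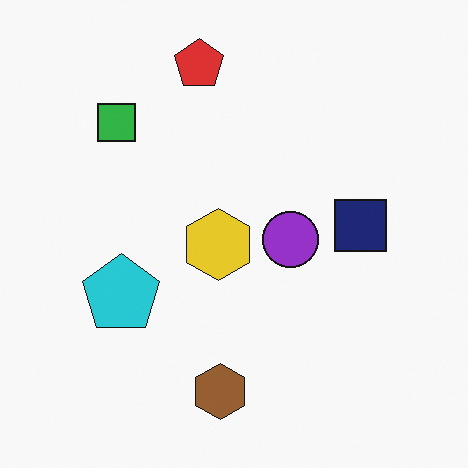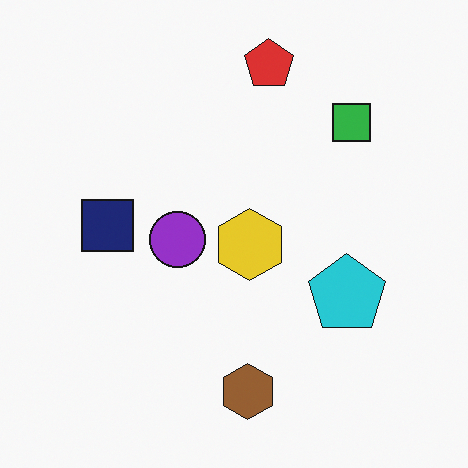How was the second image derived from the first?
It was flipped horizontally (left ↔ right).

The navy square is in the right of the first image and the left of the second — shapes on opposite sides of the vertical midline have swapped in a mirror flip.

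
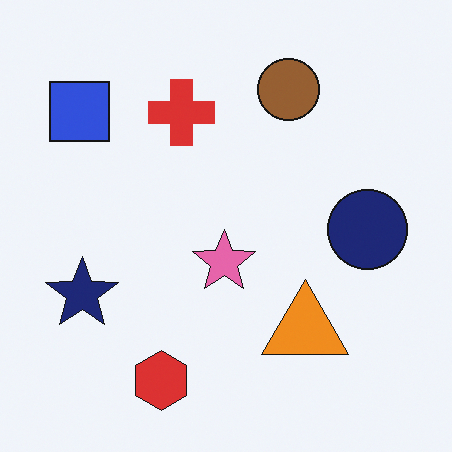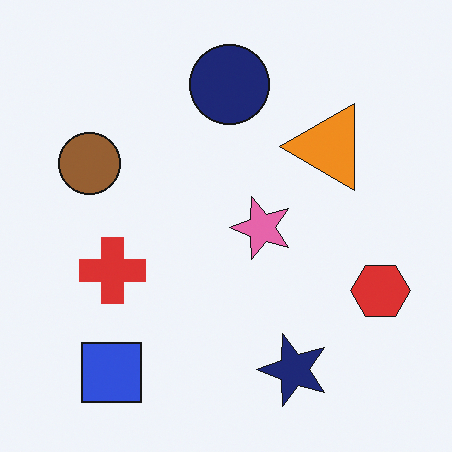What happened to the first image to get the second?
The image was rotated 90° counter-clockwise.

The blue square sits in the top-left of the first image and the bottom-left of the second — consistent with a whole-image 90° counter-clockwise rotation.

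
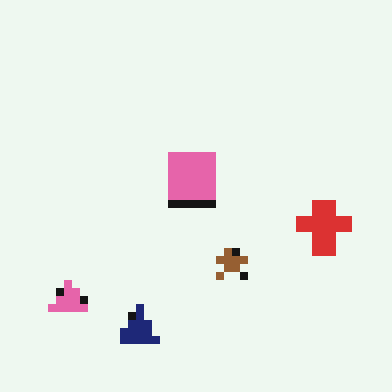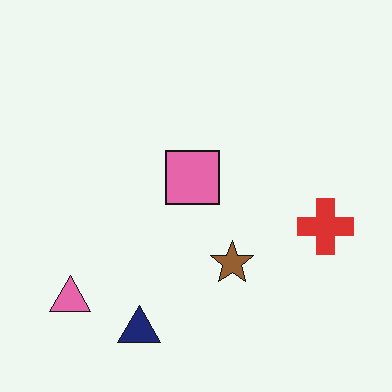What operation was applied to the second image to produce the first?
Pixelated into visible square blocks.

Shapes are reduced to large square blocks; fine edges and outlines are lost — a downscale-then-upscale (mosaic) effect.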